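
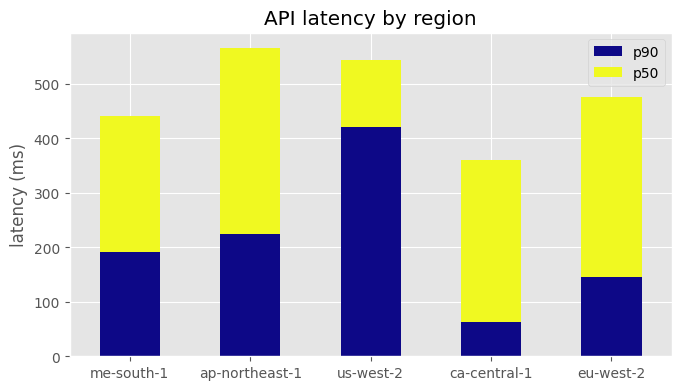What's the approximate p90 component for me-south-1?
p90 top ≈ 200, bottom ≈ 0; segment ≈ 200.

≈ 200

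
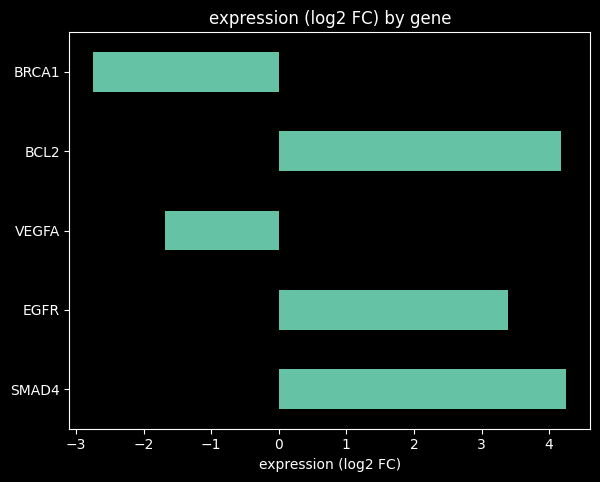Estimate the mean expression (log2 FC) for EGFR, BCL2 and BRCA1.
≈ 1

(3 + 4 + -3) / 3 ≈ 1.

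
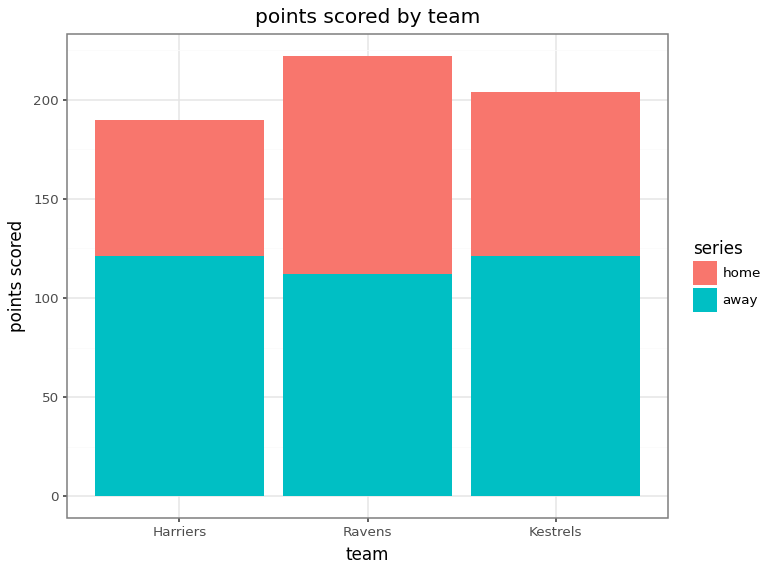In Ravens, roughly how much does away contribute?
≈ 120

away top ≈ 120, bottom ≈ 0; segment ≈ 120.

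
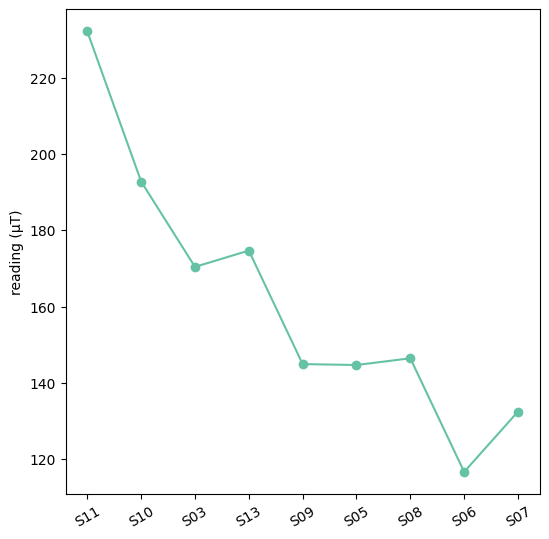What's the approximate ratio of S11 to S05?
≈ 1.64×

S11 ≈ 230, S05 ≈ 140; 230/140 ≈ 1.64.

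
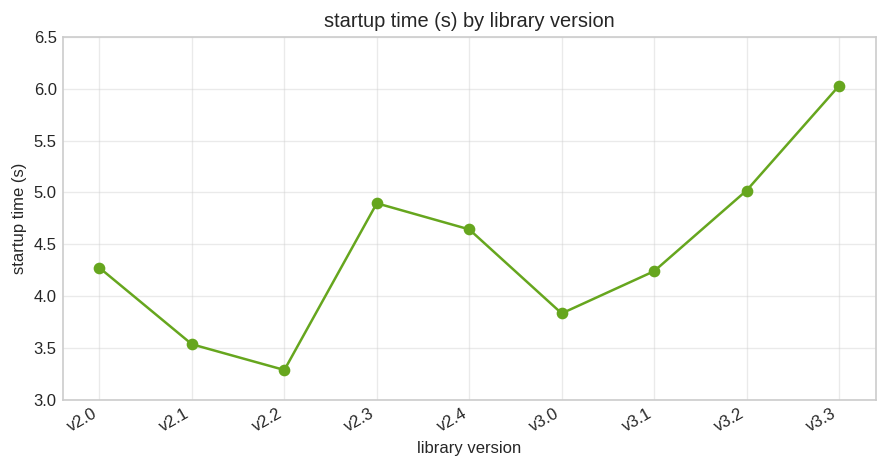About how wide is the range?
≈ 2.5

Max v3.3 ≈ 6.0, min v2.2 ≈ 3.5; range ≈ 2.5.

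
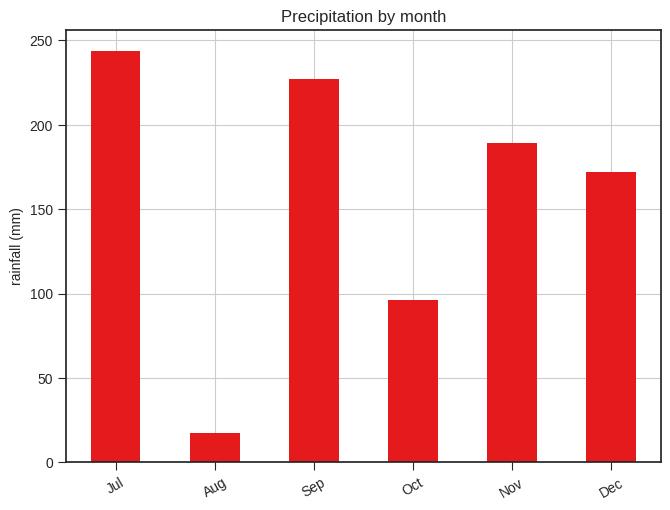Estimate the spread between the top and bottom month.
≈ 225

Max Jul ≈ 250, min Aug ≈ 25; range ≈ 225.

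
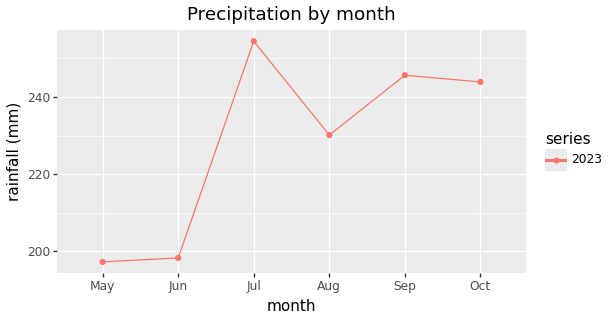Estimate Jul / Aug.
≈ 1.11×

Jul ≈ 255, Aug ≈ 230; 255/230 ≈ 1.11.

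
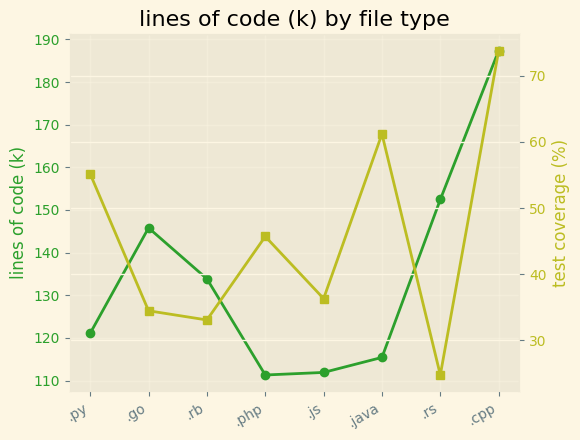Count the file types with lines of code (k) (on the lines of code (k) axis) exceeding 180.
1

Above 180: .cpp.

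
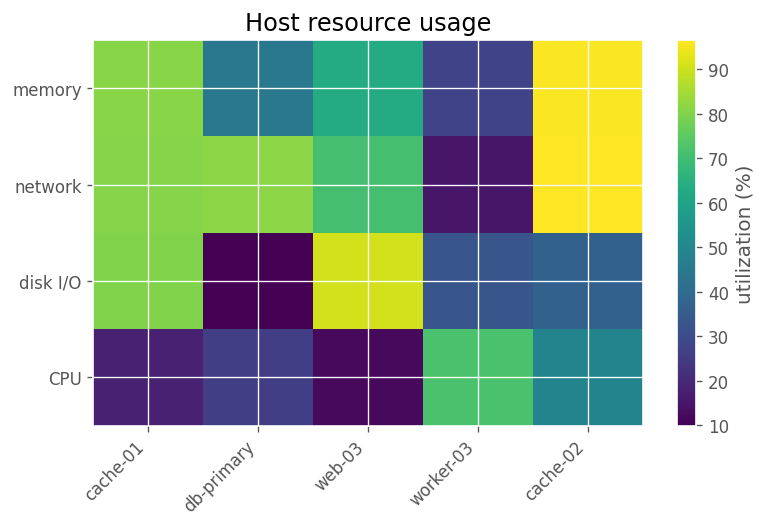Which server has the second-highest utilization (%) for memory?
Top 3 for memory: cache-02 ≈ 100, cache-01 ≈ 80, web-03 ≈ 60.

cache-01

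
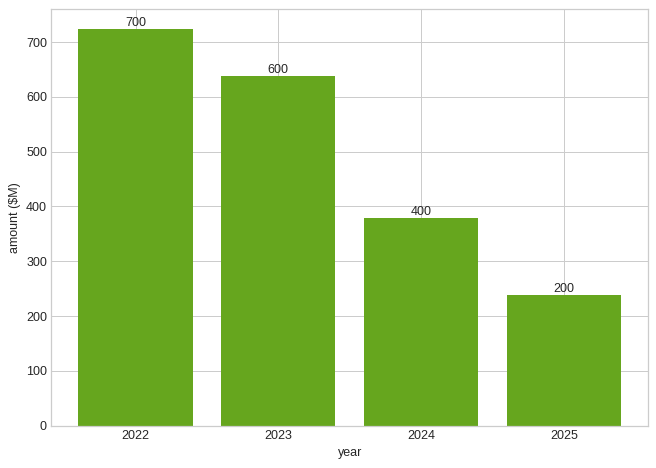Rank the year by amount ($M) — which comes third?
Top 4: 2022 ≈ 700, 2023 ≈ 600, 2024 ≈ 400, 2025 ≈ 200.

2024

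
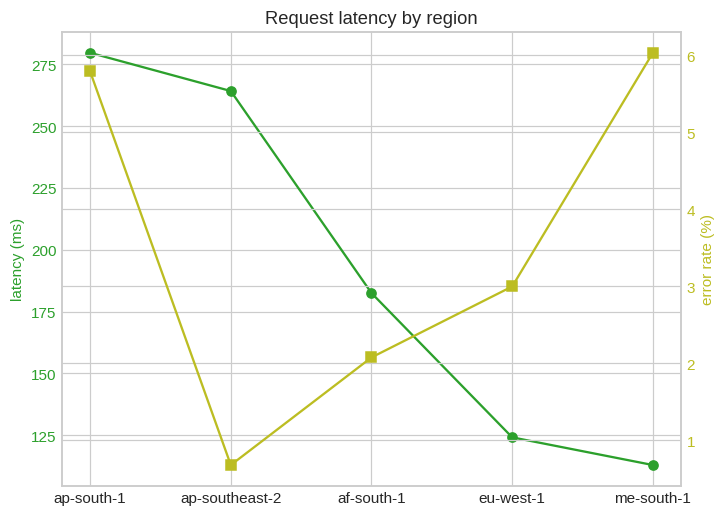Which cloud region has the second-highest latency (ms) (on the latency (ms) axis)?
Top 3 (on the latency (ms) axis): ap-south-1 ≈ 280, ap-southeast-2 ≈ 260, af-south-1 ≈ 180.

ap-southeast-2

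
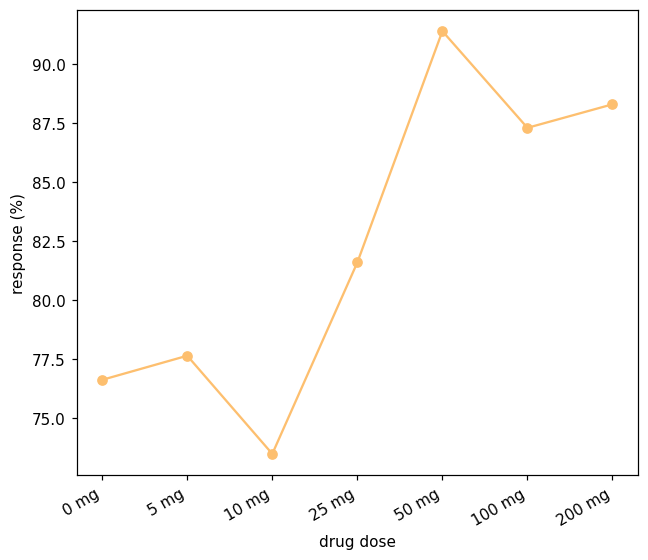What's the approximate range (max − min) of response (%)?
Max 50 mg ≈ 92, min 10 mg ≈ 74; range ≈ 18.

≈ 18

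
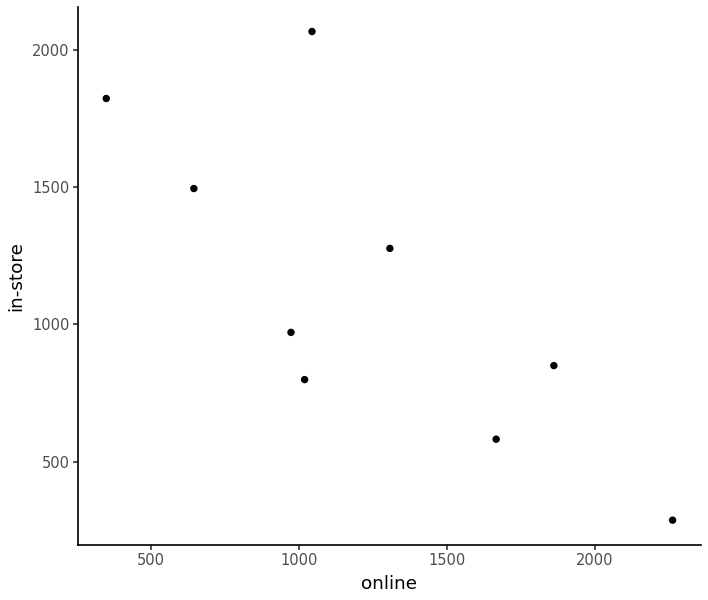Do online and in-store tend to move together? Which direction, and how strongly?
Points are negatively correlated; strong (|r| ≈ 0.8).

negative, strong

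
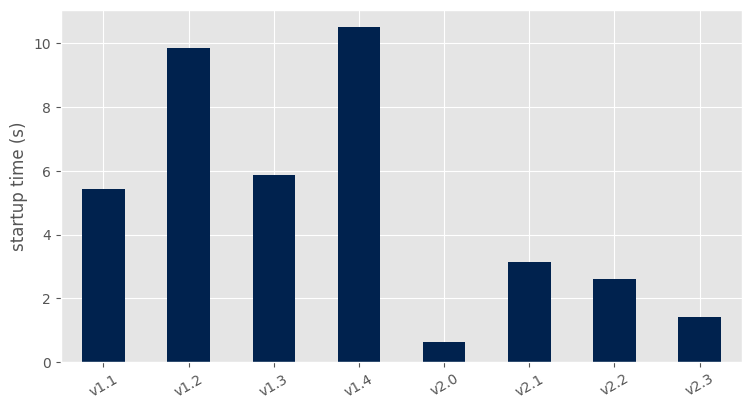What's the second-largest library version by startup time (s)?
v1.2

Top 3: v1.4 ≈ 11, v1.2 ≈ 10, v1.3 ≈ 6.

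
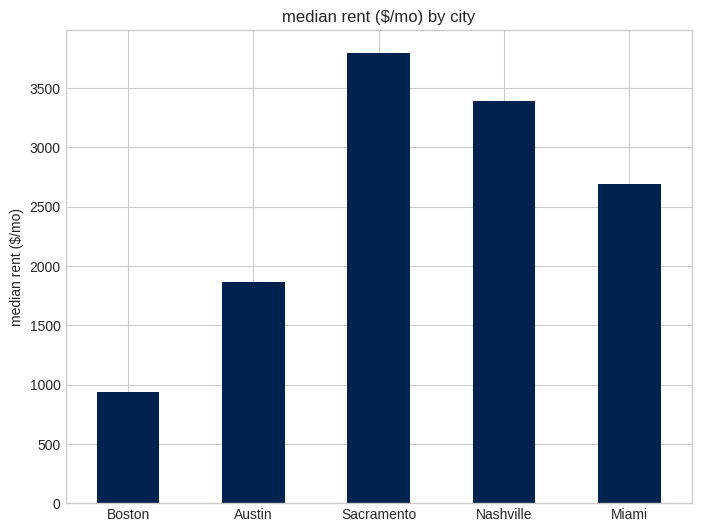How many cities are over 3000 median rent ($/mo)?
2

Above 3000: Sacramento, Nashville.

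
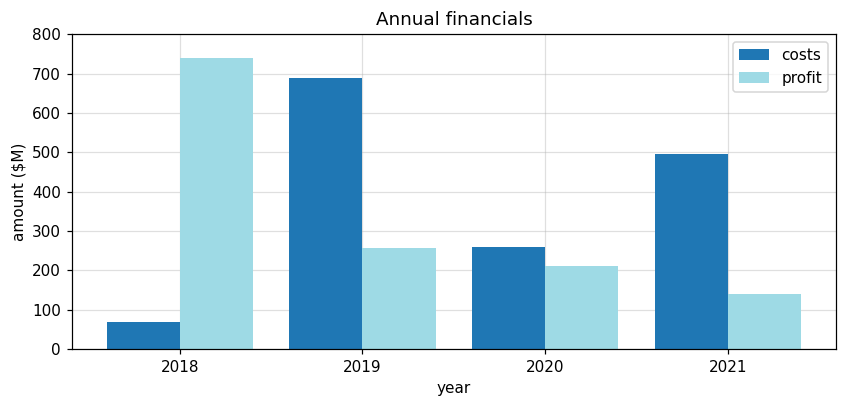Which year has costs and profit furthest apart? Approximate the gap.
2018: costs ≈ 100, profit ≈ 700 → gap ≈ 600. Next-largest (2019) is only ≈ 400.

2018, ≈ 600 $M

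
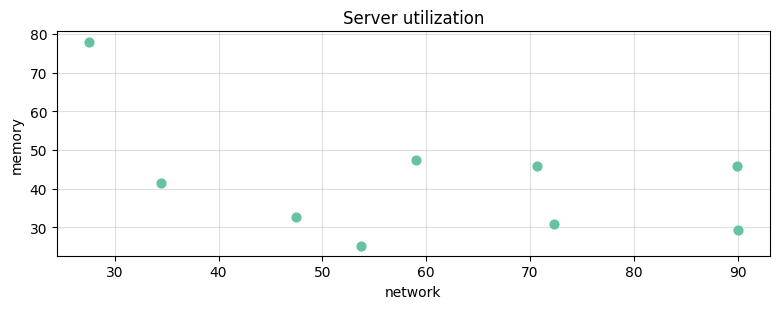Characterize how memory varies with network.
Points are negatively correlated; moderate (|r| ≈ 0.5).

negative, moderate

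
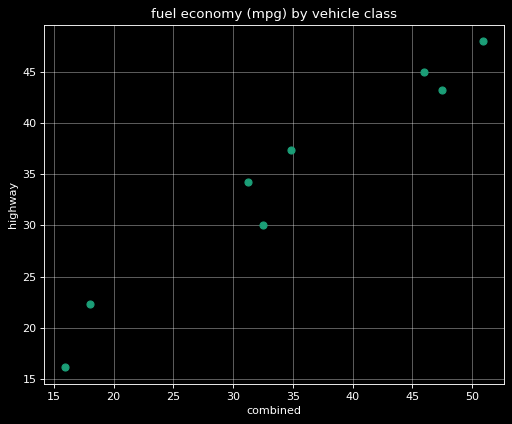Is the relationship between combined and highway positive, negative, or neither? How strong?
positive, strong

Points are positively correlated; strong (|r| ≈ 1.0).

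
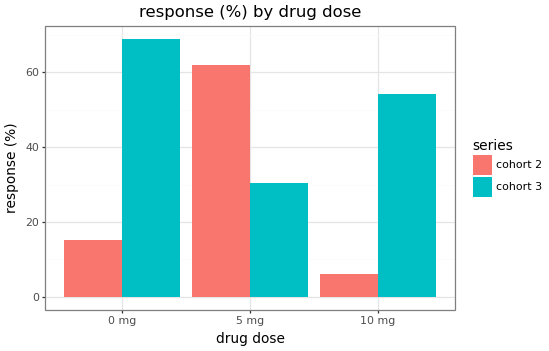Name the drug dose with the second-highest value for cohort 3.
Top 3 for cohort 3: 0 mg ≈ 70, 10 mg ≈ 50, 5 mg ≈ 30.

10 mg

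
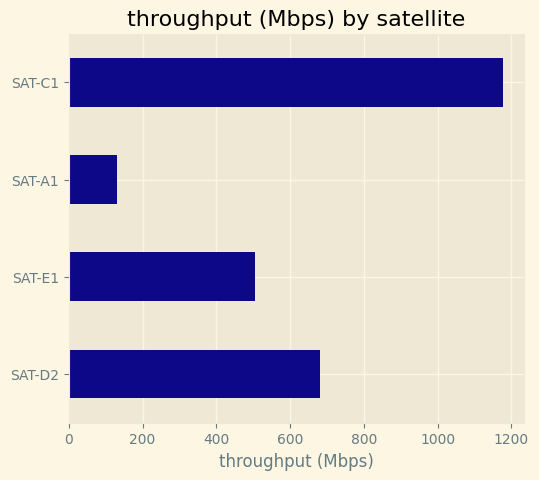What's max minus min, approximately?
≈ 1100

Max SAT-C1 ≈ 1200, min SAT-A1 ≈ 100; range ≈ 1100.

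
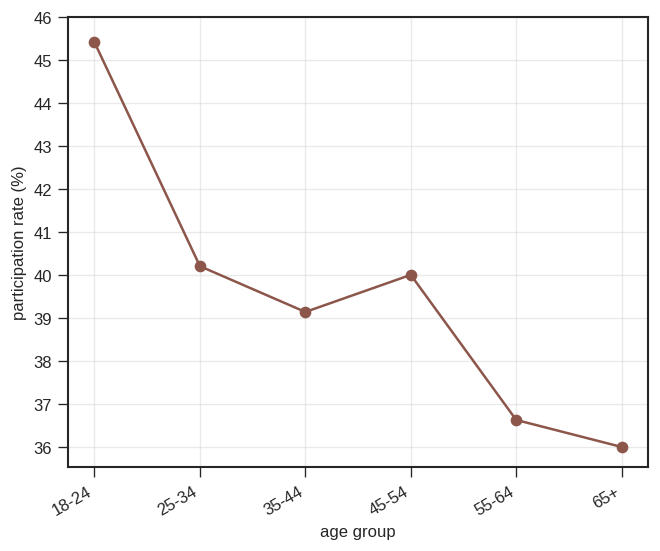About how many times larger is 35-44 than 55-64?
35-44 ≈ 39, 55-64 ≈ 37; 39/37 ≈ 1.05.

≈ 1.05×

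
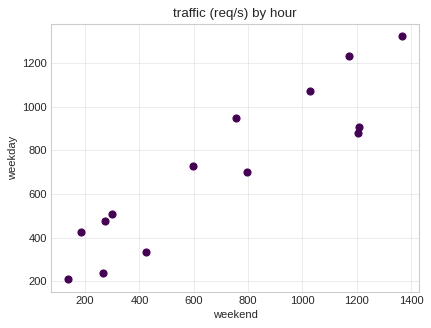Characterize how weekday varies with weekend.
positive, strong

Points are positively correlated; strong (|r| ≈ 0.9).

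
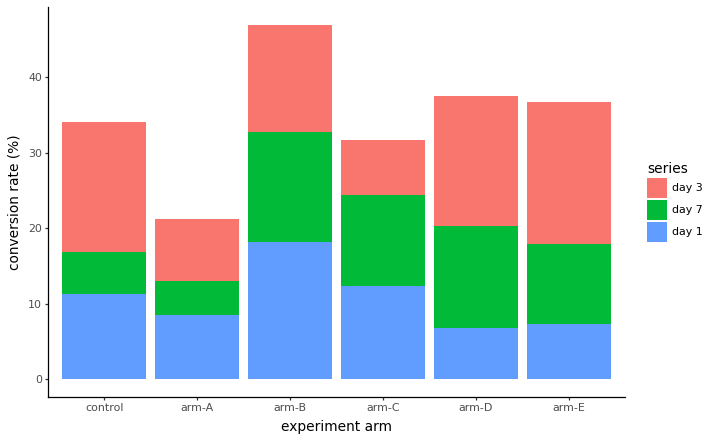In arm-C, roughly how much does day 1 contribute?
≈ 10

day 1 top ≈ 10, bottom ≈ 0; segment ≈ 10.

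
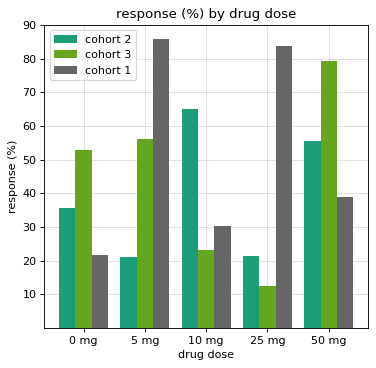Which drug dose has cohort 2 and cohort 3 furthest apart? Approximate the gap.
10 mg, ≈ 50 %

10 mg: cohort 2 ≈ 70, cohort 3 ≈ 20 → gap ≈ 50. Next-largest (5 mg) is only ≈ 40.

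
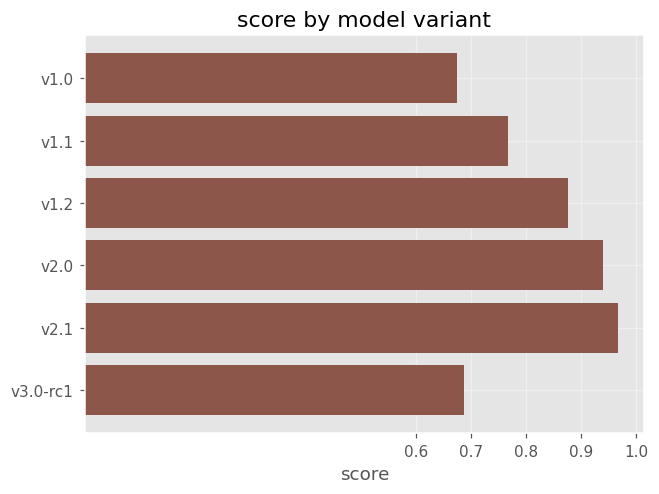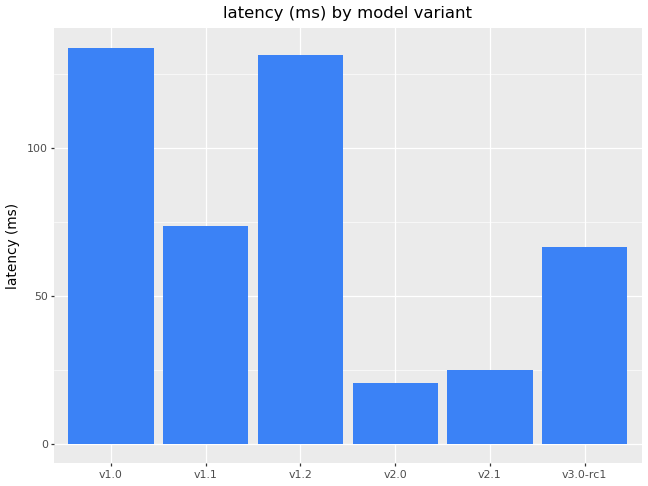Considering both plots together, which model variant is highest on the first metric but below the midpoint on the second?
Chart 2 median latency (ms) ≈ 60; below-median model variants: v2.0, v2.1, v3.0-rc1. Among those, v2.1 has the highest score (≈ 1).

v2.1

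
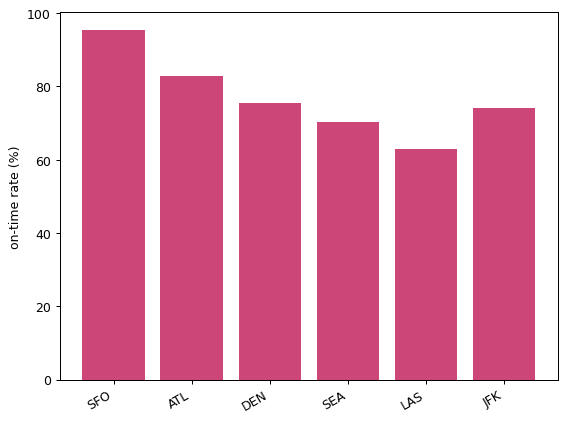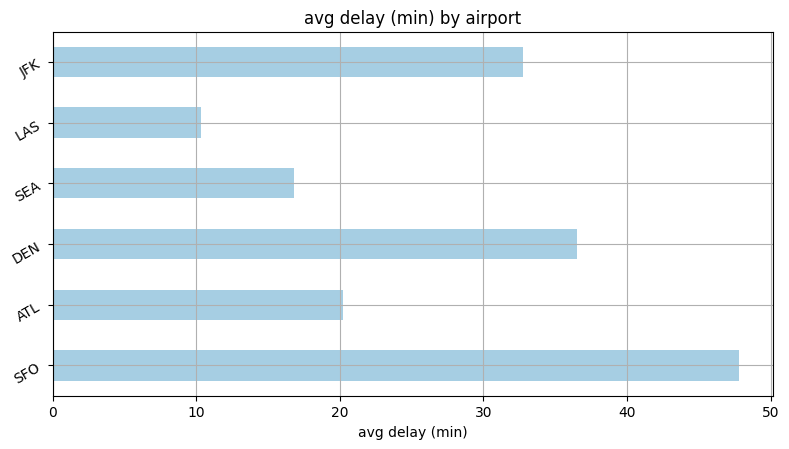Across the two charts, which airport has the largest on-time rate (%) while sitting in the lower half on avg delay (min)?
Chart 2 median avg delay (min) ≈ 25; below-median airports: ATL, SEA, LAS. Among those, ATL has the highest on-time rate (%) (≈ 80).

ATL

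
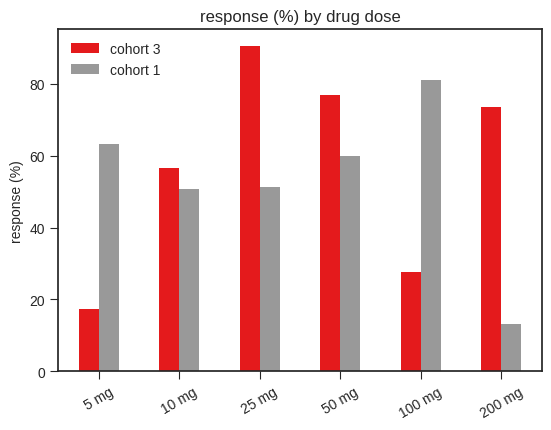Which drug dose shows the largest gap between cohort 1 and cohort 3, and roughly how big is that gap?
200 mg, ≈ 60 %

200 mg: cohort 1 ≈ 10, cohort 3 ≈ 70 → gap ≈ 60. Next-largest (100 mg) is only ≈ 50.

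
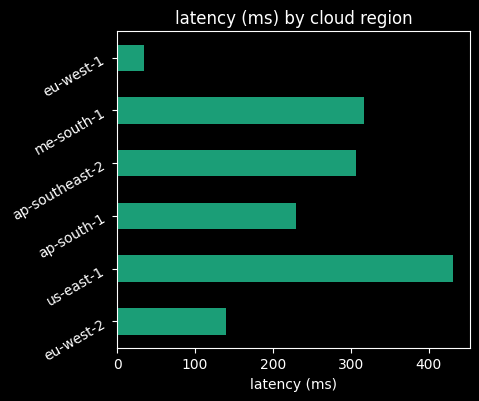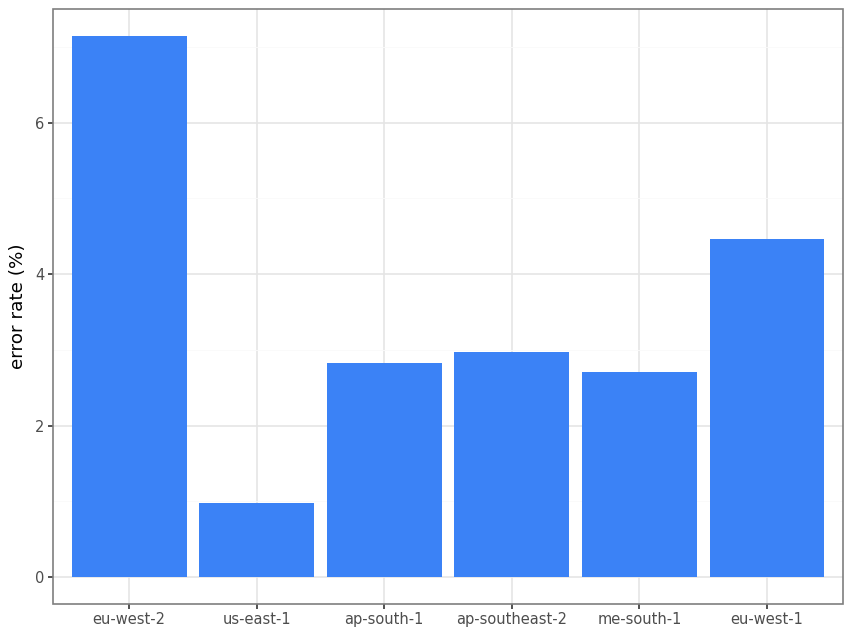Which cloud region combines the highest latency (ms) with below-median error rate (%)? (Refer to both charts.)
Chart 2 median error rate (%) ≈ 3; below-median cloud regions: us-east-1, ap-south-1, me-south-1. Among those, us-east-1 has the highest latency (ms) (≈ 450).

us-east-1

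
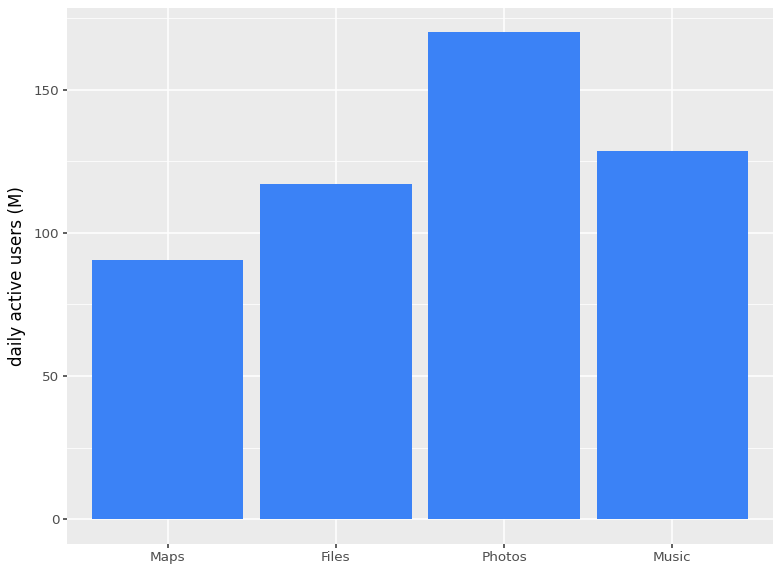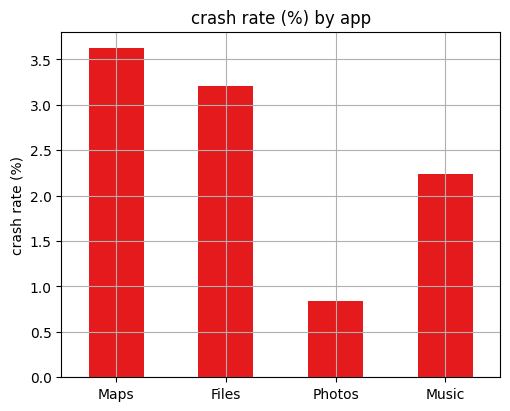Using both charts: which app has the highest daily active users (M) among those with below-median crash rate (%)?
Chart 2 median crash rate (%) ≈ 2.5; below-median apps: Photos, Music. Among those, Photos has the highest daily active users (M) (≈ 180).

Photos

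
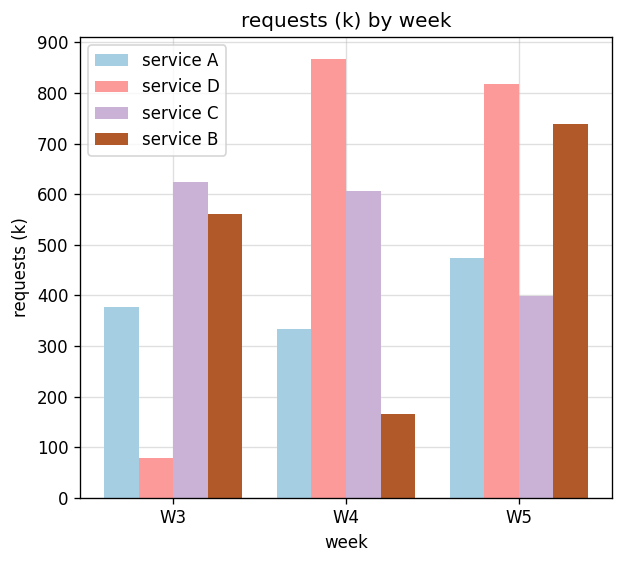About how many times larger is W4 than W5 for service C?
≈ 1.5×

W4 ≈ 600, W5 ≈ 400; 600/400 ≈ 1.5.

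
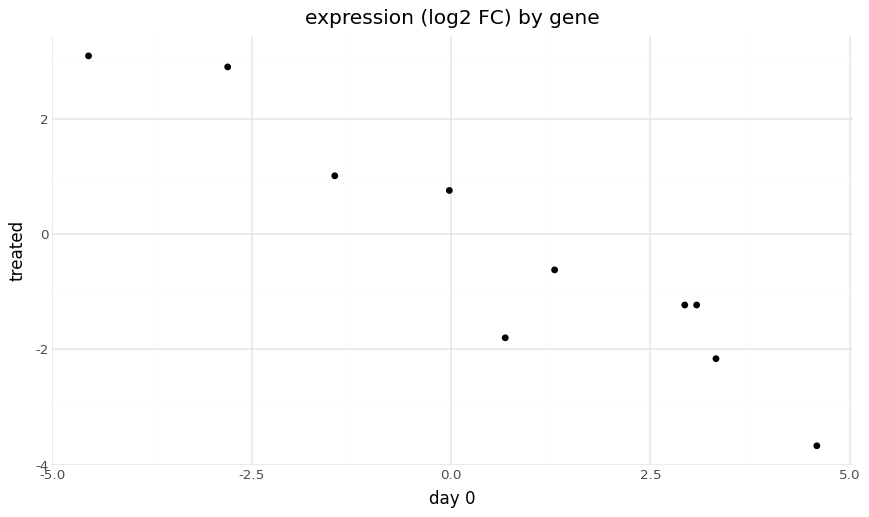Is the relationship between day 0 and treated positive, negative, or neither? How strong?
Points are negatively correlated; strong (|r| ≈ 0.9).

negative, strong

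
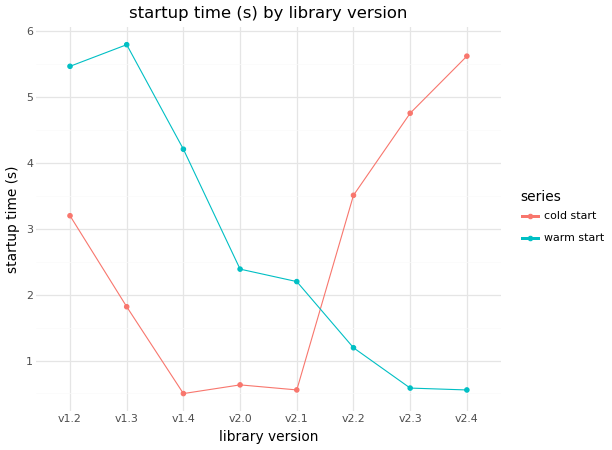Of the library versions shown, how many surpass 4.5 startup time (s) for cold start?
Above 4.5: v2.3, v2.4.

2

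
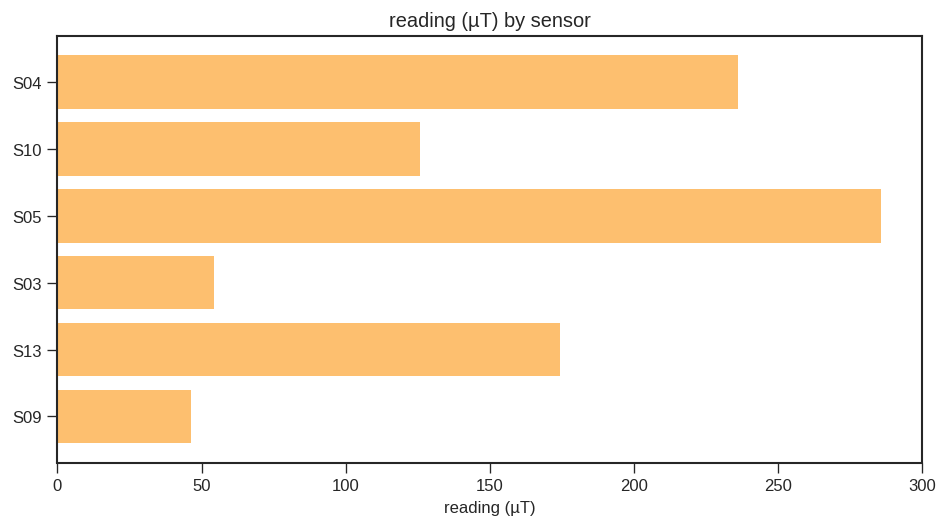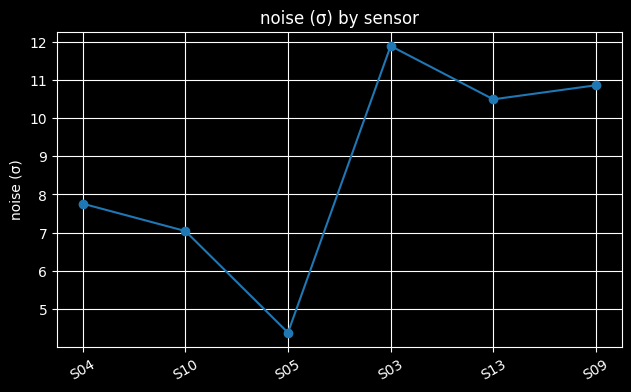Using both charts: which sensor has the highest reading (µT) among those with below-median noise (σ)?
S05

Chart 2 median noise (σ) ≈ 10; below-median sensors: S04, S10, S05. Among those, S05 has the highest reading (µT) (≈ 300).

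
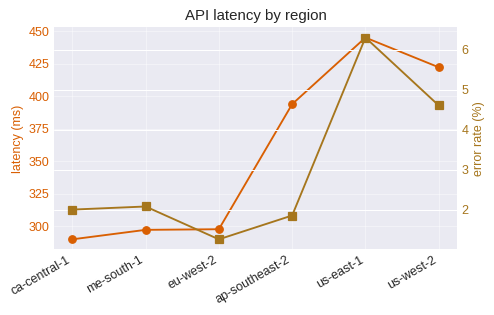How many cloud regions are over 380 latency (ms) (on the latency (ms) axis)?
Above 380: ap-southeast-2, us-east-1, us-west-2.

3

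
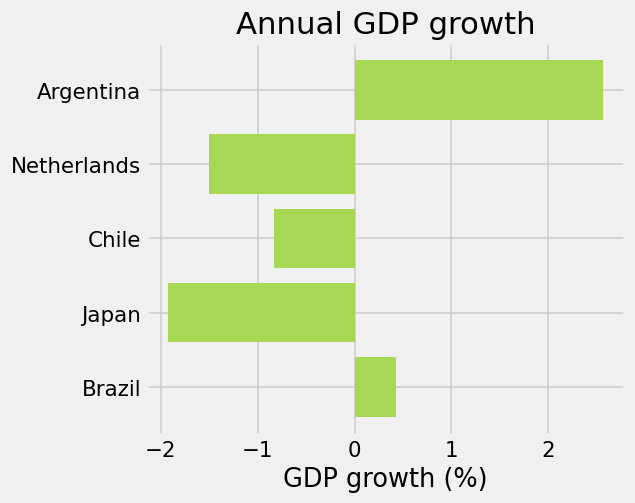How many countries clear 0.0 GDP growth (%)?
2

Above 0.0: Argentina, Brazil.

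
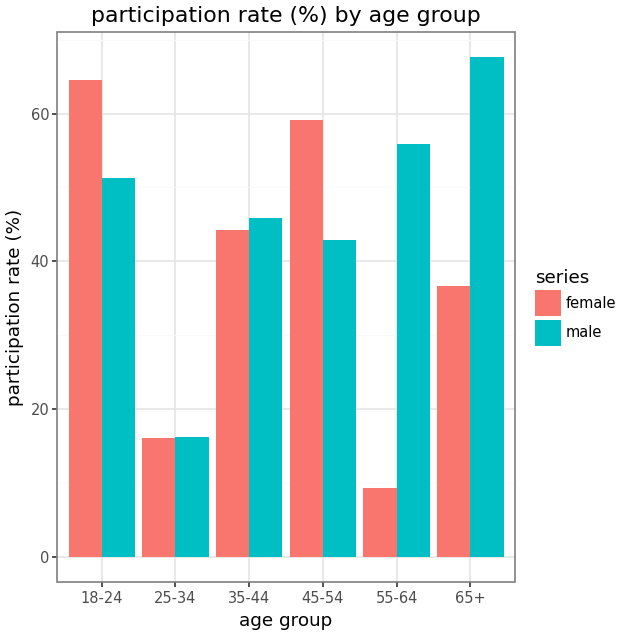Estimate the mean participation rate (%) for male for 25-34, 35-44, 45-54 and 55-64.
(20 + 50 + 40 + 60) / 4 ≈ 42.

≈ 42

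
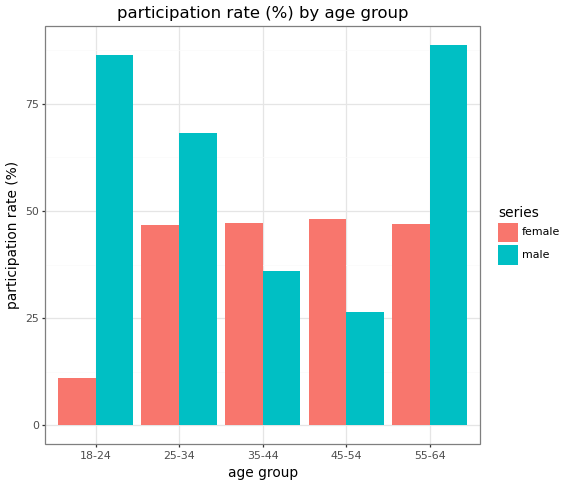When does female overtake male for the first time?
35-44

25-34: female ≈ 50 vs male ≈ 70 (not yet); 35-44: female ≈ 50 vs male ≈ 40 (first crossover).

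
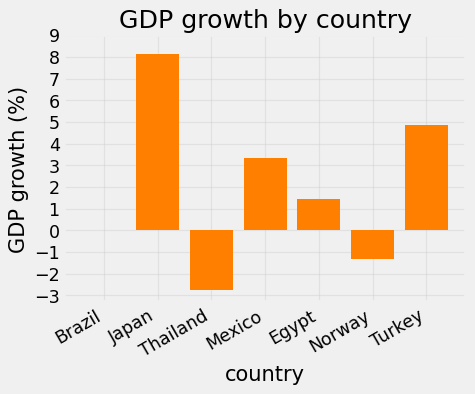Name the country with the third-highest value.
Mexico

Top 4: Japan ≈ 8, Turkey ≈ 5, Mexico ≈ 3, Egypt ≈ 1.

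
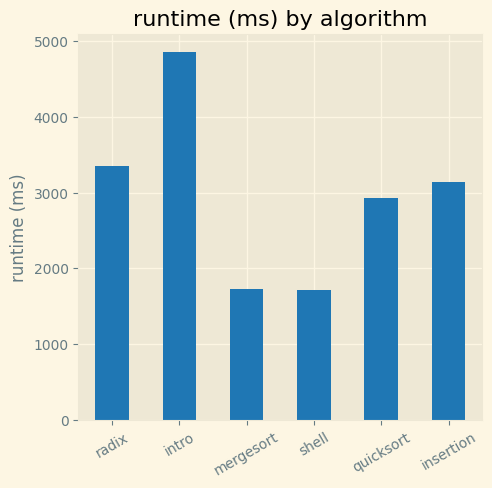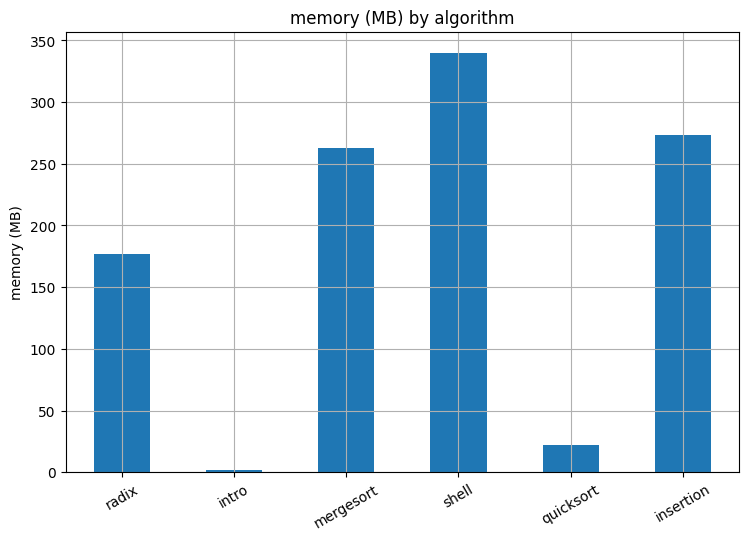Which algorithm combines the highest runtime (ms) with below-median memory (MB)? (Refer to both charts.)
intro

Chart 2 median memory (MB) ≈ 200; below-median algorithms: radix, intro, quicksort. Among those, intro has the highest runtime (ms) (≈ 5000).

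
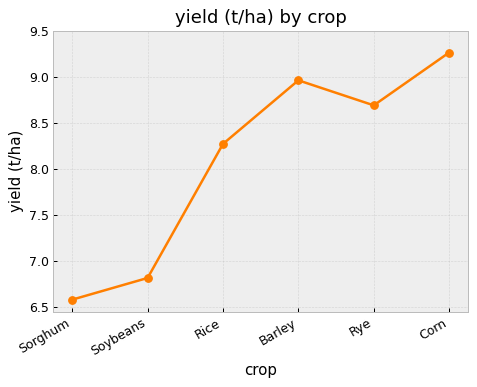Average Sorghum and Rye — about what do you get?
≈ 7.5

(6.5 + 8.5) / 2 ≈ 7.5.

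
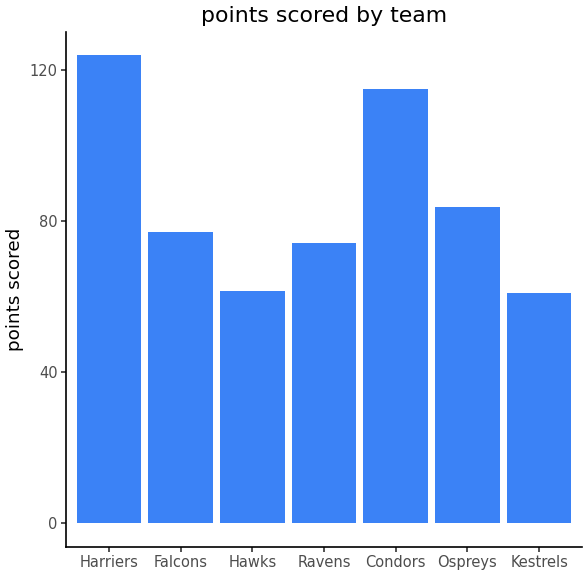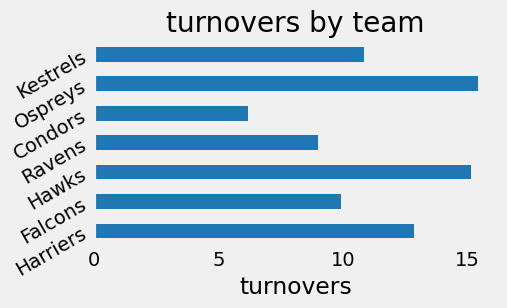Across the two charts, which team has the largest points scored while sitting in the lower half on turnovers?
Chart 2 median turnovers ≈ 10; below-median teams: Falcons, Ravens, Condors. Among those, Condors has the highest points scored (≈ 120).

Condors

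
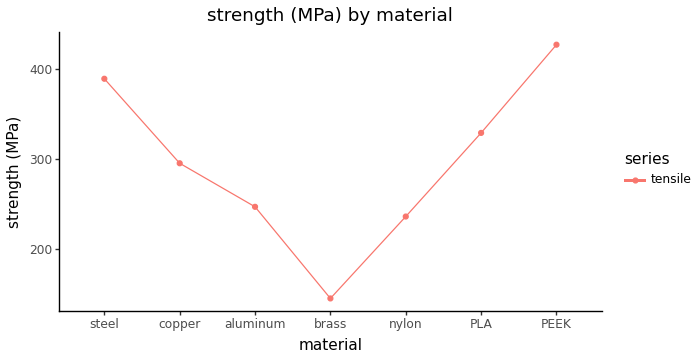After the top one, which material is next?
steel

Top 3: PEEK ≈ 425, steel ≈ 400, PLA ≈ 325.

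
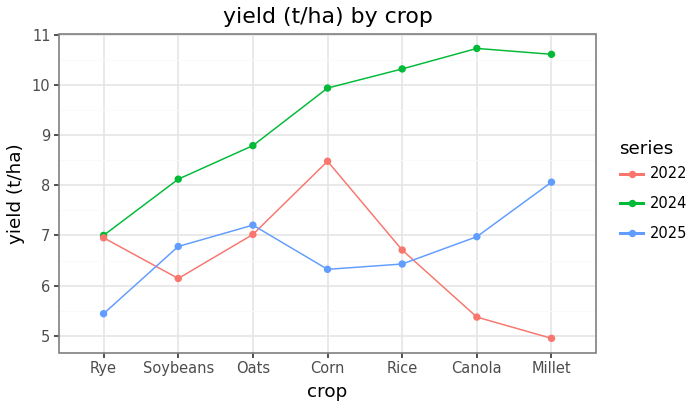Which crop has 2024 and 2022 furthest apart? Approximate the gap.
Millet: 2024 ≈ 10.5, 2022 ≈ 5.0 → gap ≈ 5.5. Next-largest (Canola) is only ≈ 5.0.

Millet, ≈ 5.5 t/ha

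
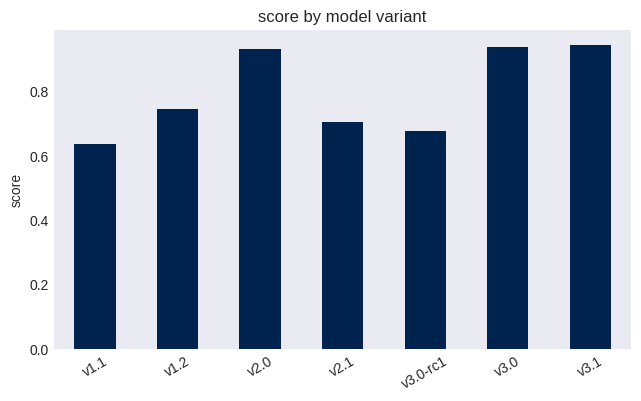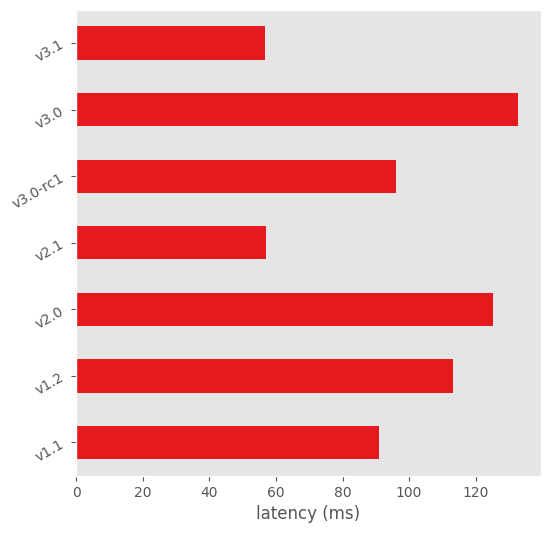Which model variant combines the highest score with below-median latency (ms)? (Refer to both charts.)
v3.1

Chart 2 median latency (ms) ≈ 100; below-median model variants: v1.1, v2.1, v3.1. Among those, v3.1 has the highest score (≈ 0.9).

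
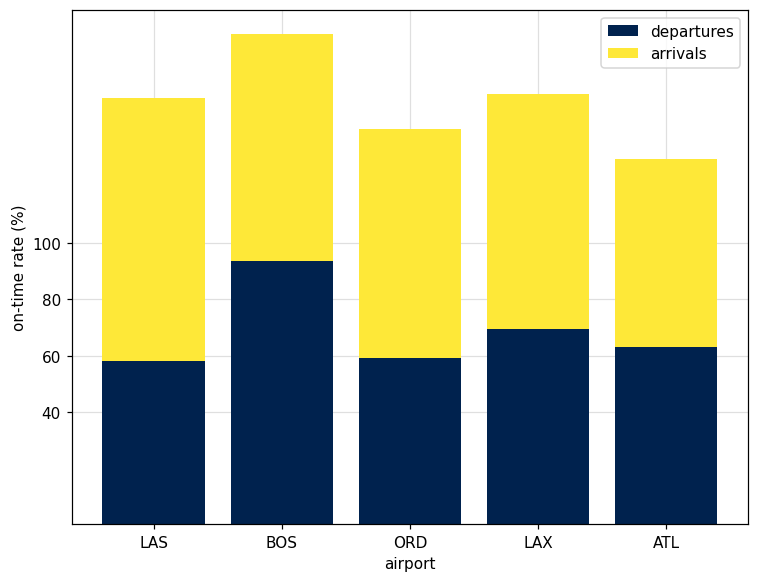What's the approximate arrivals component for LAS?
≈ 100

arrivals top ≈ 160, bottom ≈ 60; segment ≈ 100.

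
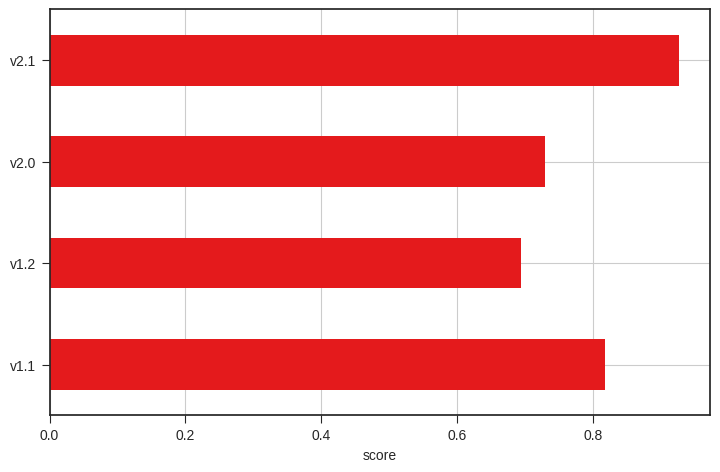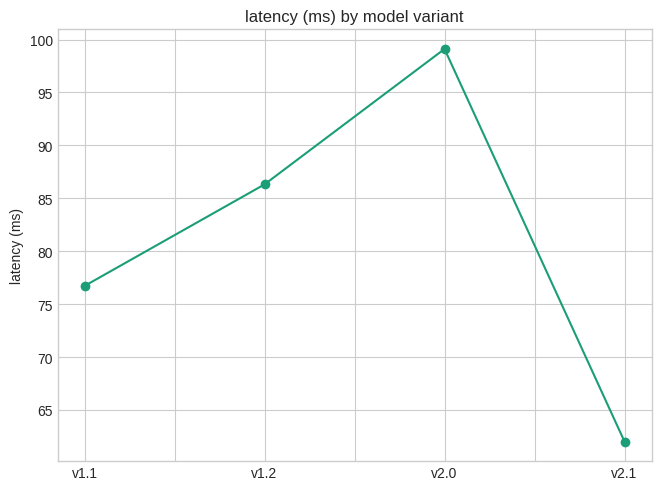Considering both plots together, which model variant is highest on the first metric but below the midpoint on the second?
v2.1

Chart 2 median latency (ms) ≈ 80; below-median model variants: v1.1, v2.1. Among those, v2.1 has the highest score (≈ 0.9).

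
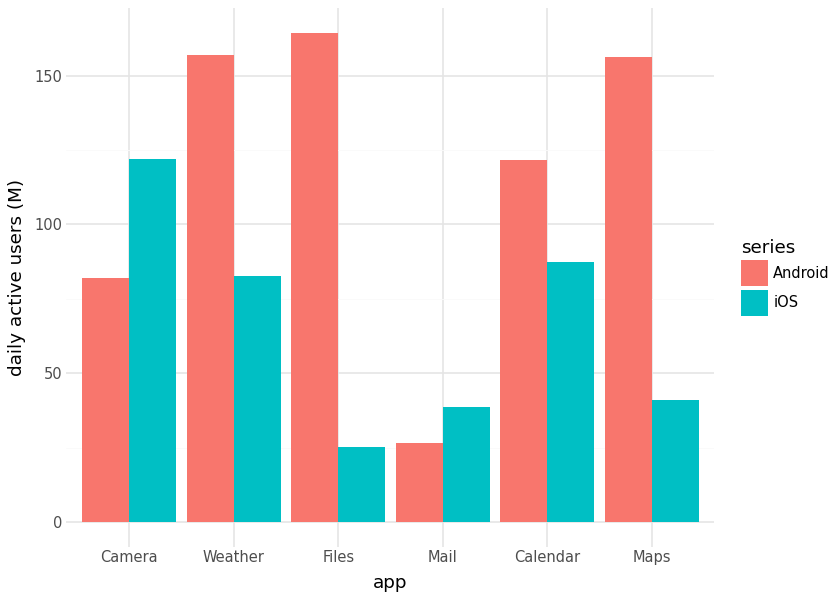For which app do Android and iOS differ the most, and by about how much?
Files, ≈ 140 M

Files: Android ≈ 160, iOS ≈ 20 → gap ≈ 140. Next-largest (Maps) is only ≈ 120.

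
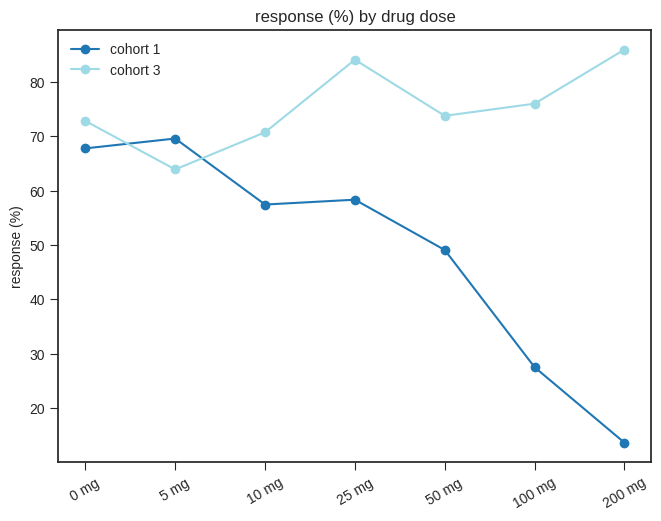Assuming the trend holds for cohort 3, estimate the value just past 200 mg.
≈ 100

Last three: 70, 80, 90 → slope ≈ 10/step → next ≈ 100.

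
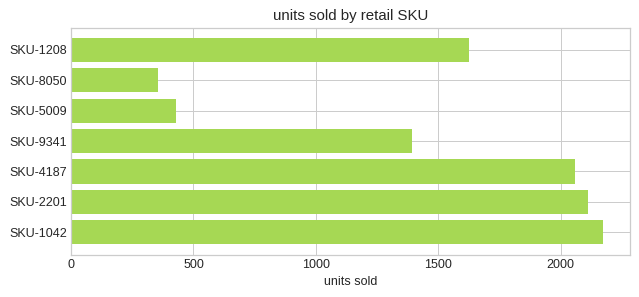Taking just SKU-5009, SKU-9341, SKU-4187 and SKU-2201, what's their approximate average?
(400 + 1400 + 2000 + 2200) / 4 ≈ 1500.

≈ 1500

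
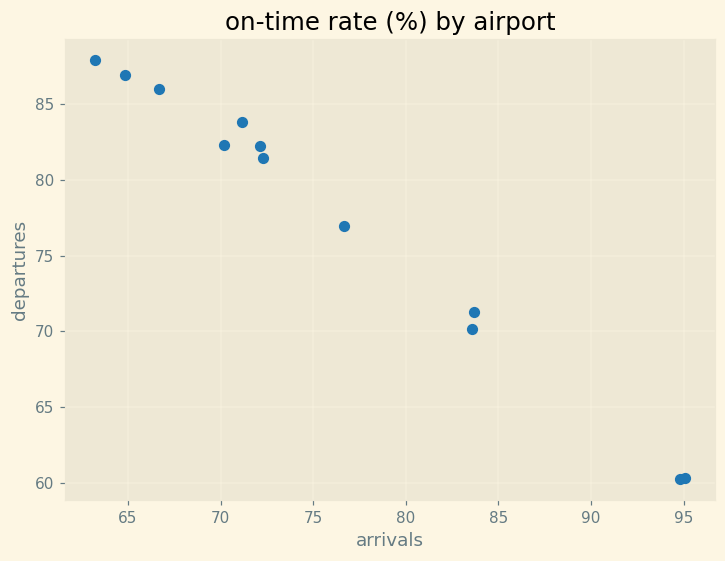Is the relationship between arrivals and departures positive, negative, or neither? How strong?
Points are negatively correlated; strong (|r| ≈ 1.0).

negative, strong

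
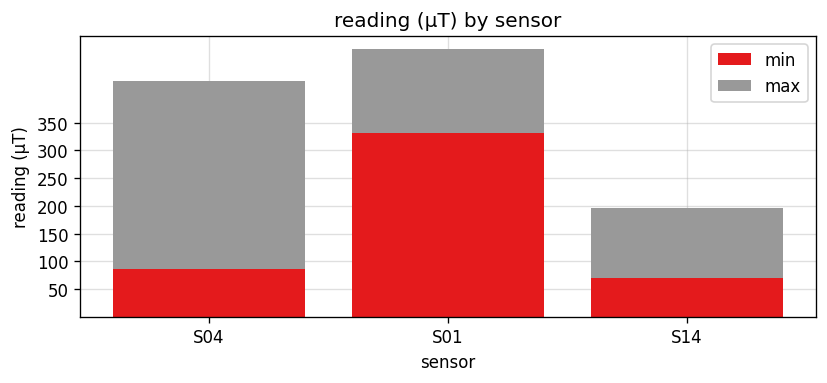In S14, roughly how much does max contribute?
≈ 150

max top ≈ 200, bottom ≈ 50; segment ≈ 150.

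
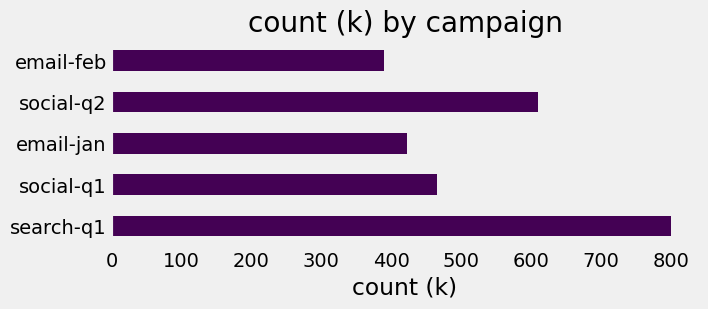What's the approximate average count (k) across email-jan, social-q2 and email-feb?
≈ 467

(400 + 600 + 400) / 3 ≈ 467.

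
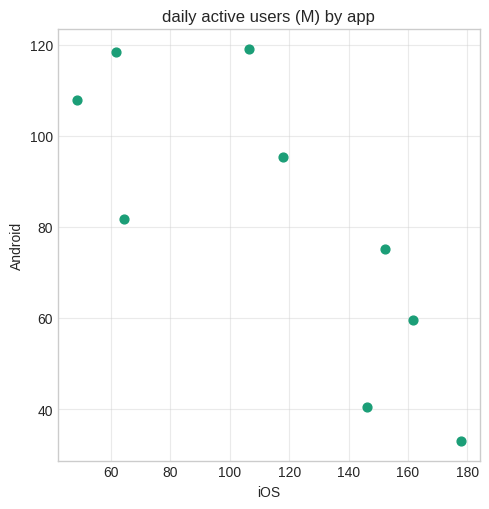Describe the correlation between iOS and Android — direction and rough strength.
negative, strong

Points are negatively correlated; strong (|r| ≈ 0.8).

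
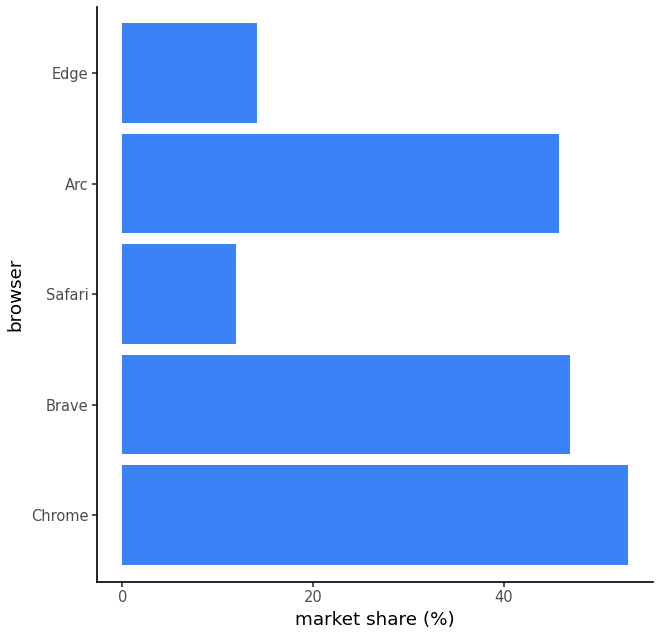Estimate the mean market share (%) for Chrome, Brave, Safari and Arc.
(55 + 45 + 10 + 45) / 4 ≈ 39.

≈ 39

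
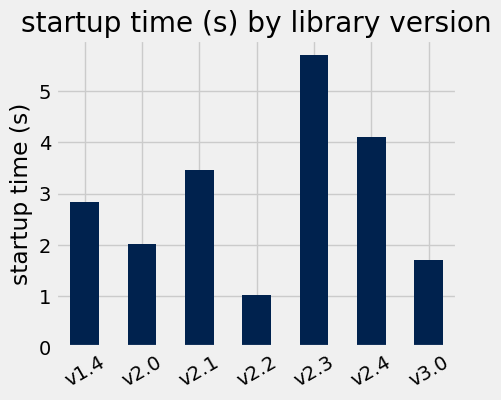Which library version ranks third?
v2.1

Top 4: v2.3 ≈ 5.5, v2.4 ≈ 4.0, v2.1 ≈ 3.5, v1.4 ≈ 3.0.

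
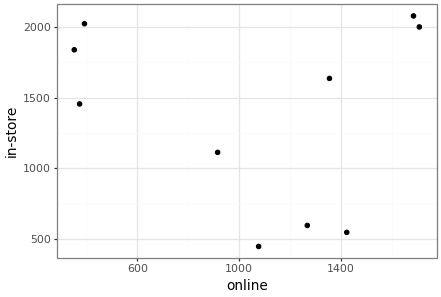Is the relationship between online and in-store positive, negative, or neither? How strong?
no clear correlation

Points are roughly uncorrelated; weak (|r| ≈ 0.1).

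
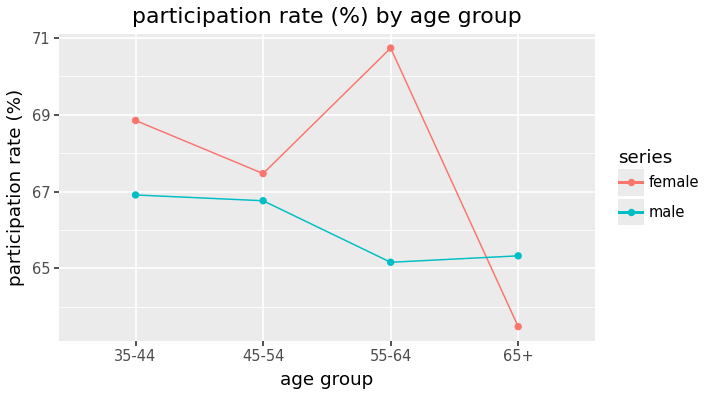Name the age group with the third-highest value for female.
45-54

Top 4 for female: 55-64 ≈ 71, 35-44 ≈ 69, 45-54 ≈ 67, 65+ ≈ 63.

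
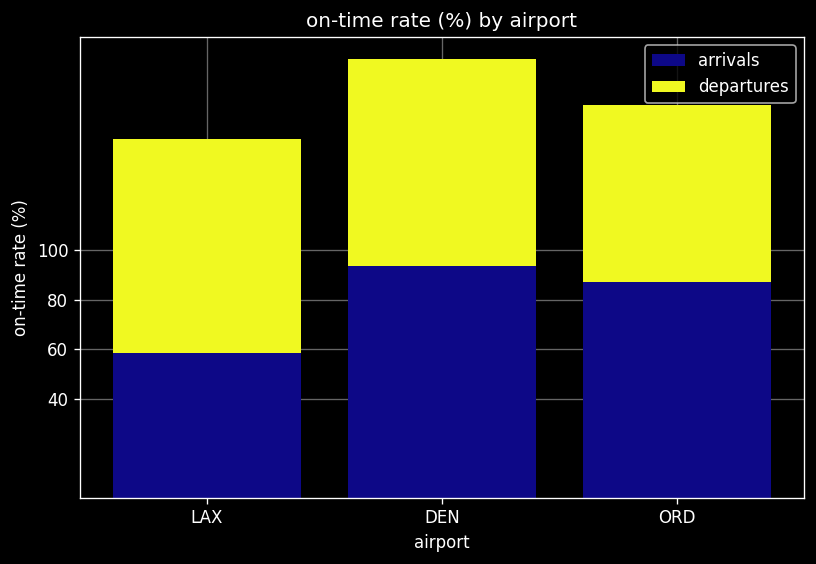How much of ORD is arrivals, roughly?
≈ 80

arrivals top ≈ 80, bottom ≈ 0; segment ≈ 80.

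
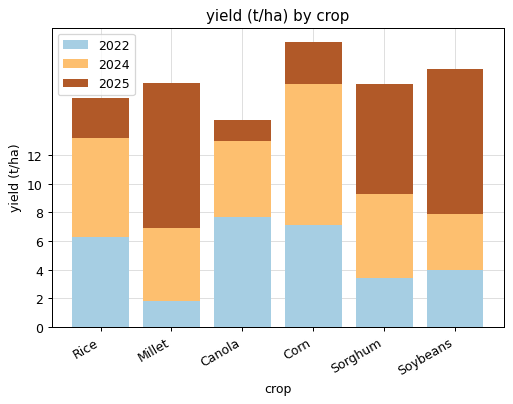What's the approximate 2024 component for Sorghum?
2024 top ≈ 10, bottom ≈ 4; segment ≈ 6.

≈ 6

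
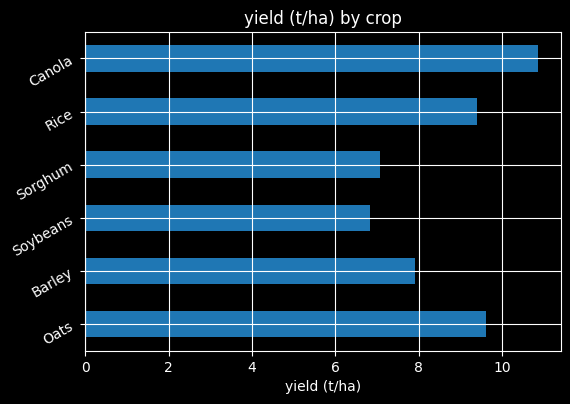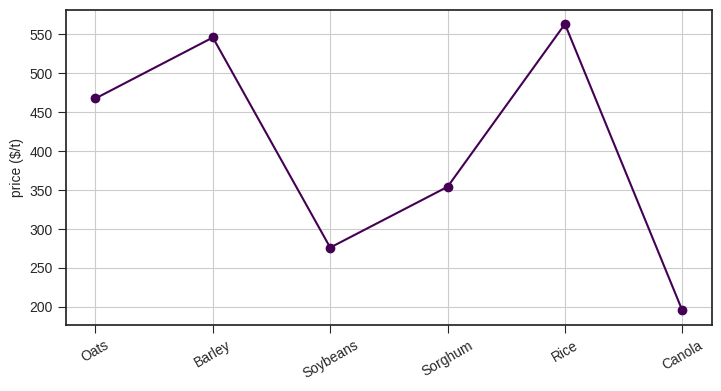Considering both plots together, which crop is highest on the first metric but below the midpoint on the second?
Canola

Chart 2 median price ($/t) ≈ 400; below-median crops: Soybeans, Sorghum, Canola. Among those, Canola has the highest yield (t/ha) (≈ 11).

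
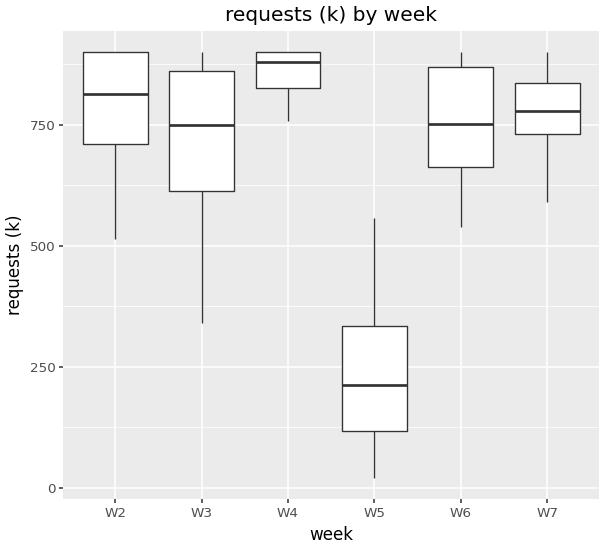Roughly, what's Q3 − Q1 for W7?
Q3 ≈ 800, Q1 ≈ 700; IQR ≈ 100.

≈ 100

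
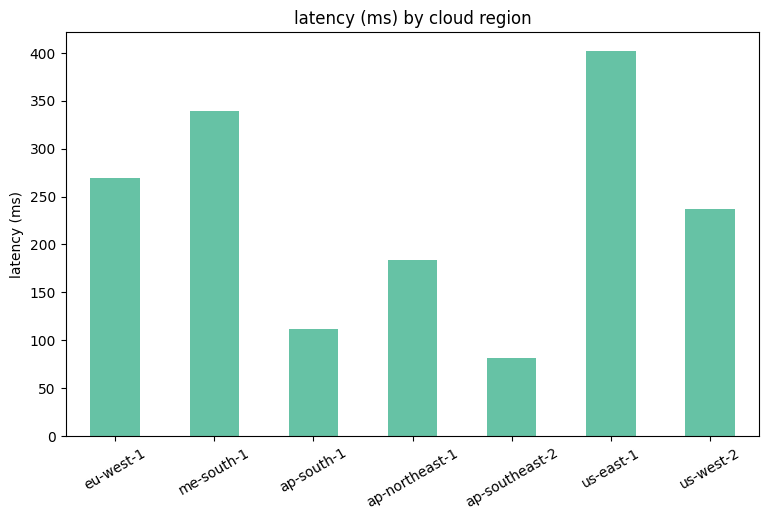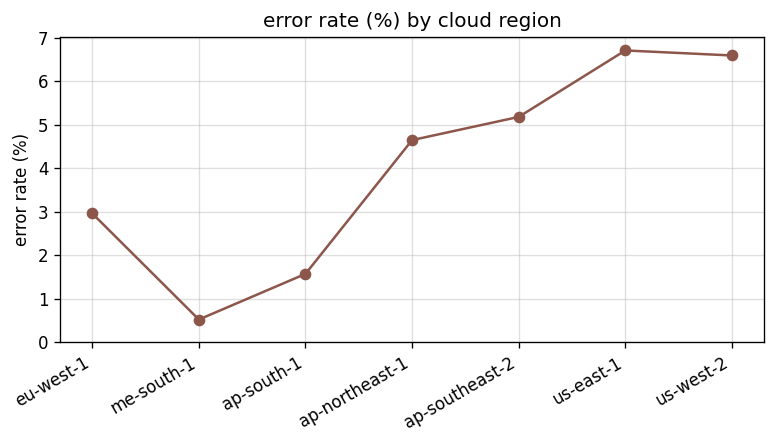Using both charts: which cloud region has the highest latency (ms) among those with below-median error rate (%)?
me-south-1

Chart 2 median error rate (%) ≈ 5; below-median cloud regions: eu-west-1, me-south-1, ap-south-1. Among those, me-south-1 has the highest latency (ms) (≈ 350).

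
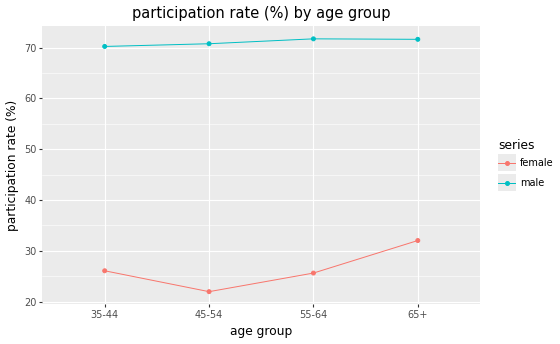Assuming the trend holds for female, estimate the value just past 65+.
≈ 35

Last three: 20, 25, 30 → slope ≈ 5/step → next ≈ 35.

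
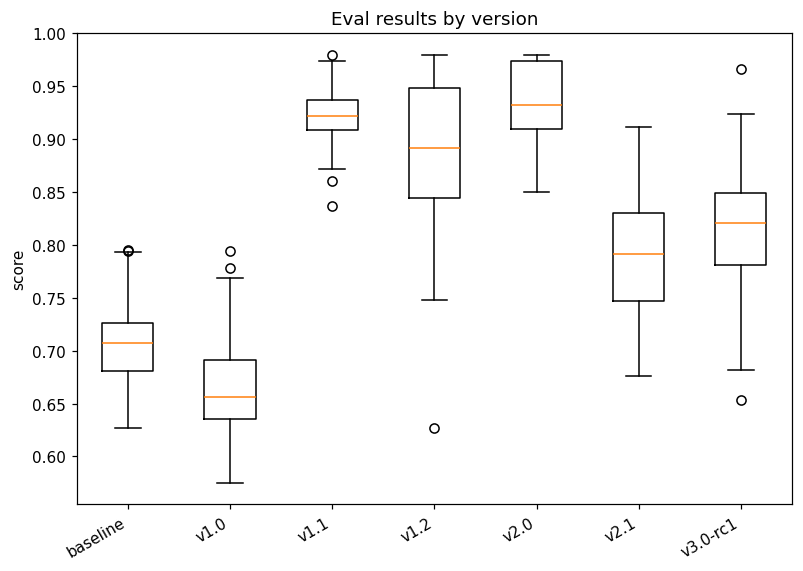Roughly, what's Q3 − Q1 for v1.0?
Q3 ≈ 0.70, Q1 ≈ 0.65; IQR ≈ 0.05.

≈ 0.05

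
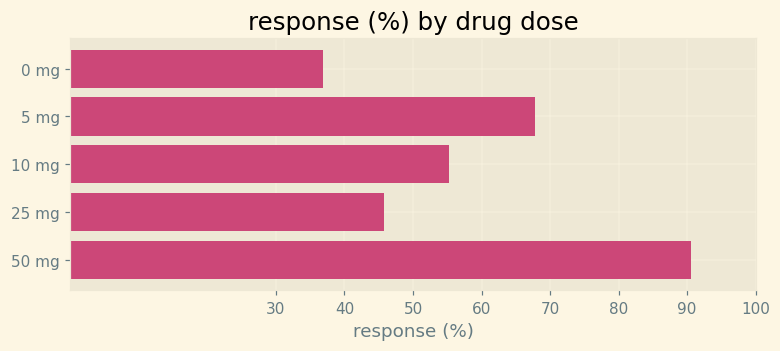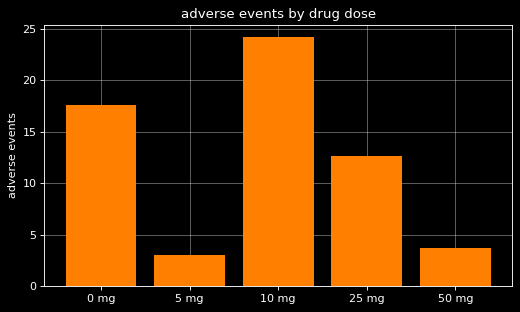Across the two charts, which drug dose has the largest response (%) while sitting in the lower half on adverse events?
50 mg

Chart 2 median adverse events ≈ 15; below-median drug doses: 5 mg, 50 mg. Among those, 50 mg has the highest response (%) (≈ 90).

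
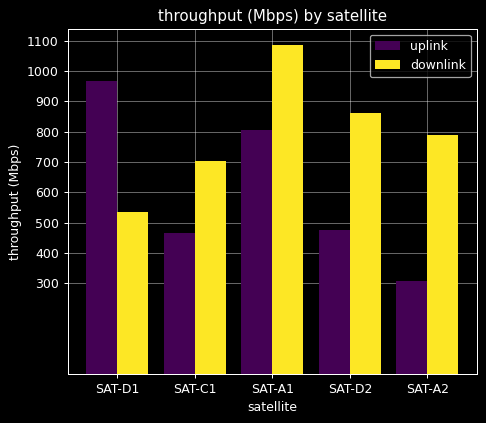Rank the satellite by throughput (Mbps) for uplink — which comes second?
Top 3 for uplink: SAT-D1 ≈ 1000, SAT-A1 ≈ 800, SAT-D2 ≈ 500.

SAT-A1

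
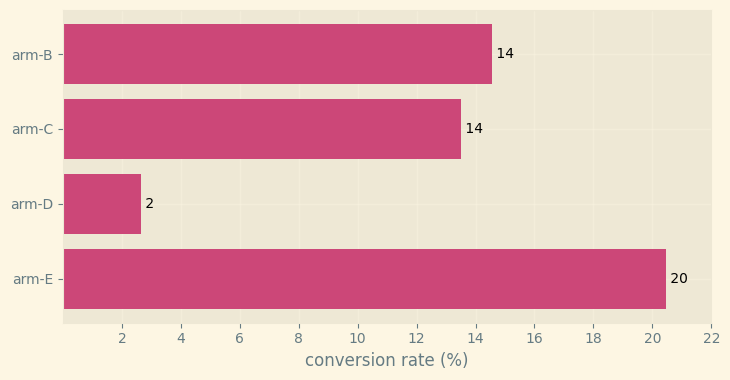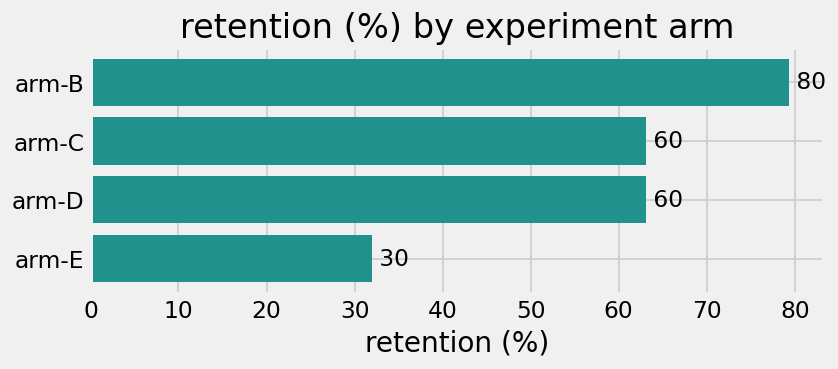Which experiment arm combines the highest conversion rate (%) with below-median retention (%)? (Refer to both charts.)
Chart 2 median retention (%) ≈ 60; below-median experiment arms: arm-C, arm-E. Among those, arm-E has the highest conversion rate (%) (≈ 20).

arm-E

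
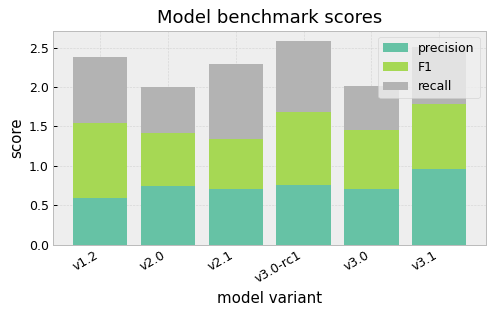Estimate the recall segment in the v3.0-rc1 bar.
≈ 1.0

recall top ≈ 2.5, bottom ≈ 1.5; segment ≈ 1.0.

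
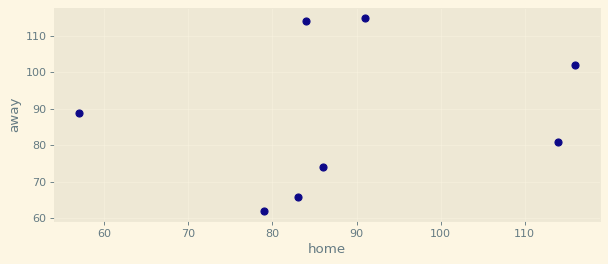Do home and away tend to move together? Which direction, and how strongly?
Points are roughly uncorrelated; weak (|r| ≈ 0.2).

no clear correlation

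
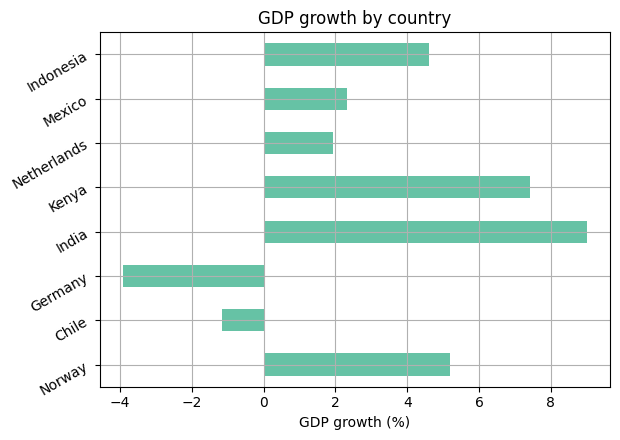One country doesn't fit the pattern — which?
Germany ≈ -4; the rest sit between ≈ -2 and ≈ 8.

Germany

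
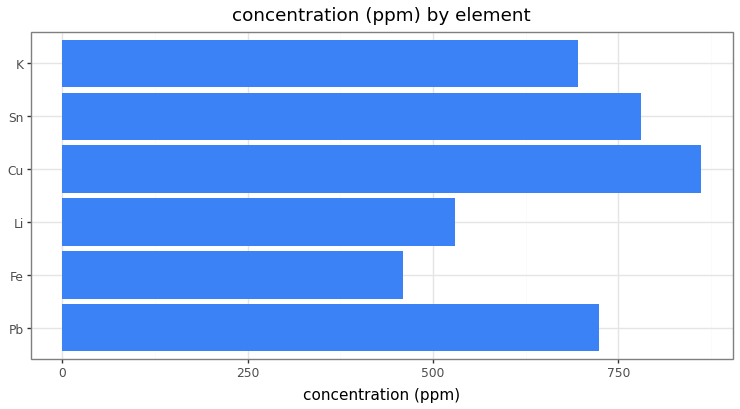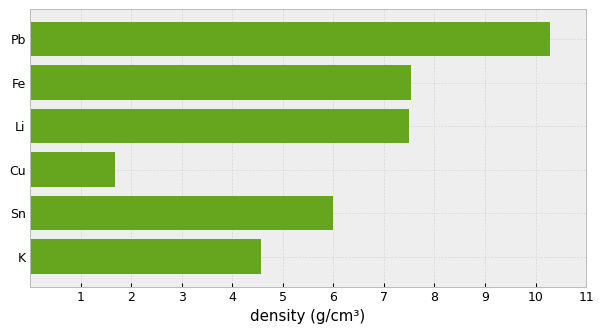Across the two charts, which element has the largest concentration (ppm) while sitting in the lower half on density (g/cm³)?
Chart 2 median density (g/cm³) ≈ 7; below-median elements: Cu, Sn, K. Among those, Cu has the highest concentration (ppm) (≈ 900).

Cu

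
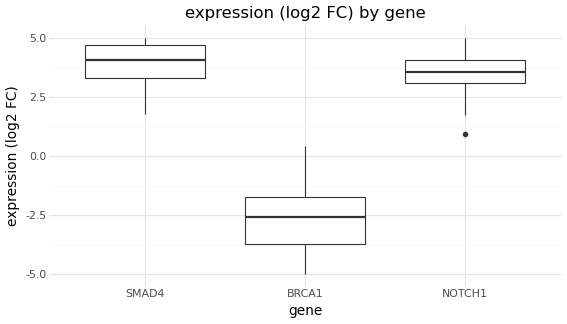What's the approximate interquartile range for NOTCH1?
Q3 ≈ 4, Q1 ≈ 3; IQR ≈ 1.

≈ 1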